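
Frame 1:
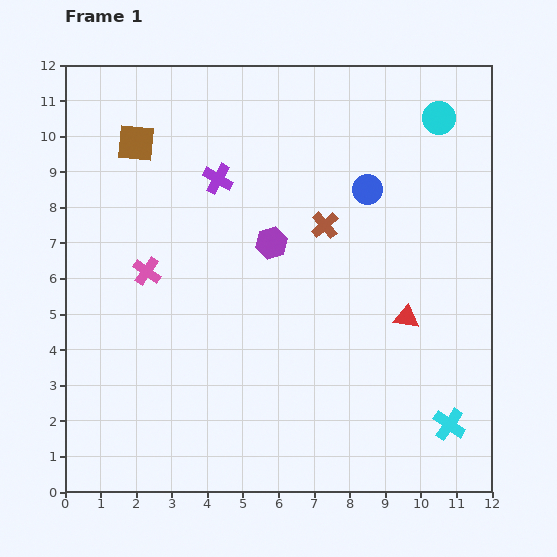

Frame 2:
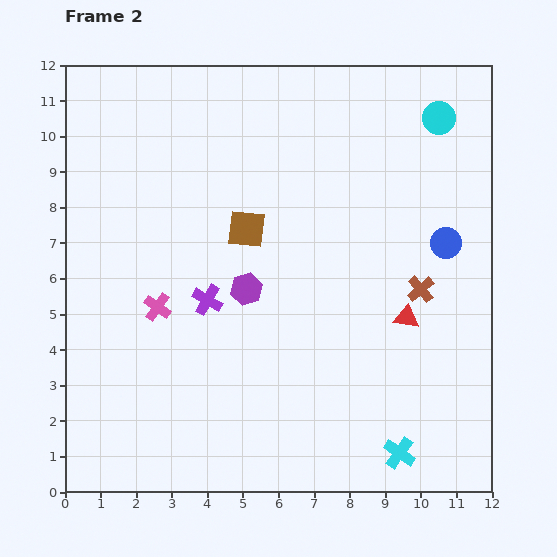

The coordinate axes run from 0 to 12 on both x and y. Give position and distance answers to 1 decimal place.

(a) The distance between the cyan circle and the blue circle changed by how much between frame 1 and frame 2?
+0.7

Distance in frame 1: 2.8. Distance in frame 2: 3.5.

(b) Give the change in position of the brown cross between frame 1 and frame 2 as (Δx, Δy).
(2.7, -1.8)

The brown cross was at (7.3, 7.5) in frame 1 and (10.0, 5.7) in frame 2.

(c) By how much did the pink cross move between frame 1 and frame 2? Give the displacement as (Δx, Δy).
(0.3, -1.0)

The pink cross was at (2.3, 6.2) in frame 1 and (2.6, 5.2) in frame 2.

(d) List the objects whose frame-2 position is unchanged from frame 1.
the red triangle, the cyan circle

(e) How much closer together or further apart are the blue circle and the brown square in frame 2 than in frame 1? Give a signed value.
-1.0

Distance in frame 1: 6.6. Distance in frame 2: 5.6.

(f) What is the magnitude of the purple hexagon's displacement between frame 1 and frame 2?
1.5

The purple hexagon moved from (5.8, 7.0) to (5.1, 5.7), a distance of √(0.7² + 1.3²) ≈ 1.5.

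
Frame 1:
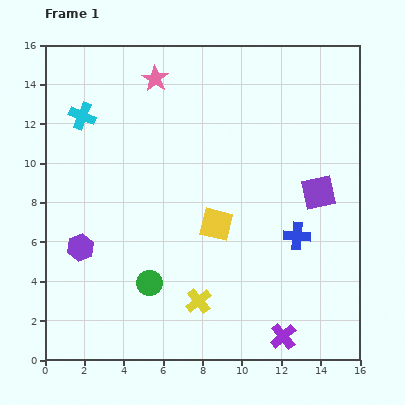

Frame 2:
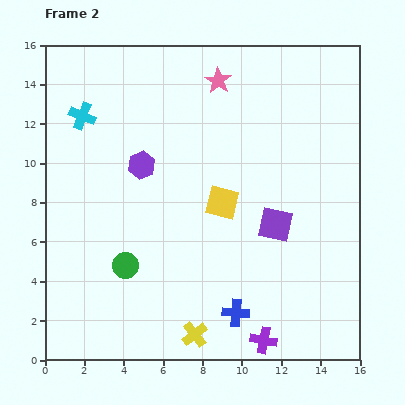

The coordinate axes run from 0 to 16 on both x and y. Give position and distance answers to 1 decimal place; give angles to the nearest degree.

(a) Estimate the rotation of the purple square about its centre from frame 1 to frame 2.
23° clockwise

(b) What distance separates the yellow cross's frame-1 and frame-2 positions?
1.7

The yellow cross moved from (7.8, 3.0) to (7.6, 1.3), a distance of √(0.2² + 1.7²) ≈ 1.7.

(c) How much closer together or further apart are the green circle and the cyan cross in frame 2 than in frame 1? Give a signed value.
-1.3

Distance in frame 1: 9.2. Distance in frame 2: 7.9.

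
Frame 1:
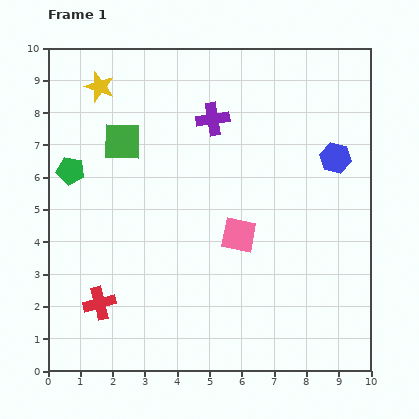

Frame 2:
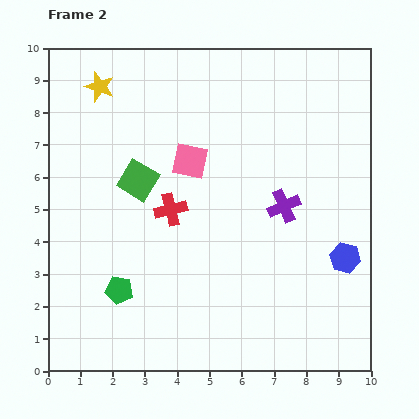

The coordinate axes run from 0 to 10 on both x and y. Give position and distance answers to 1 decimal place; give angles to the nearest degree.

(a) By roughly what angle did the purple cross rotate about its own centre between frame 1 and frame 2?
15° counter-clockwise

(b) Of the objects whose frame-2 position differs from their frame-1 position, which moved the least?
the green square

(moved 1.3)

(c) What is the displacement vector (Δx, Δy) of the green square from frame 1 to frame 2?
(0.5, -1.2)

The green square was at (2.3, 7.1) in frame 1 and (2.8, 5.9) in frame 2.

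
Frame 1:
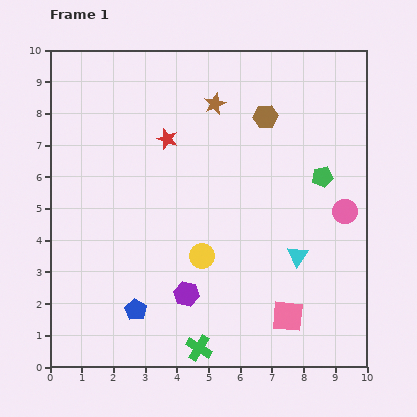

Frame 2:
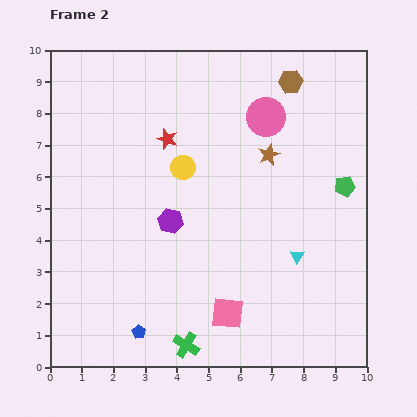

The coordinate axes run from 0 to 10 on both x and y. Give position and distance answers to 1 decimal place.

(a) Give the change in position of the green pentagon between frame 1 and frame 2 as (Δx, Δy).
(0.7, -0.3)

The green pentagon was at (8.6, 6.0) in frame 1 and (9.3, 5.7) in frame 2.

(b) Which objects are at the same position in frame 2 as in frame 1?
the red star, the cyan triangle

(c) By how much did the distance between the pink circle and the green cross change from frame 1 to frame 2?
+1.3

Distance in frame 1: 6.3. Distance in frame 2: 7.6.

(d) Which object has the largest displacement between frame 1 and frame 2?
the pink circle

(moved 3.9; next 2.9)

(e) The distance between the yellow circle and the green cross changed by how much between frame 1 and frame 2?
+2.7

Distance in frame 1: 2.9. Distance in frame 2: 5.6.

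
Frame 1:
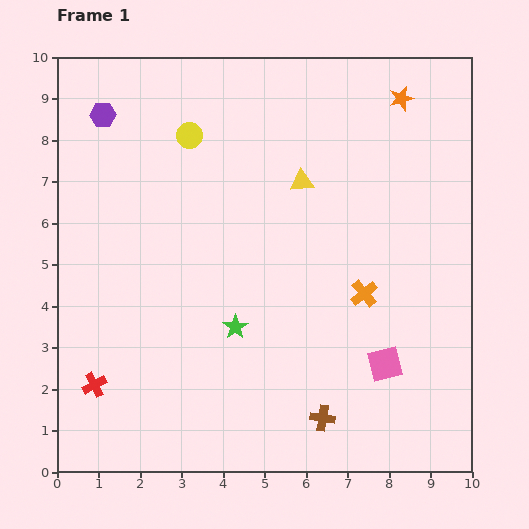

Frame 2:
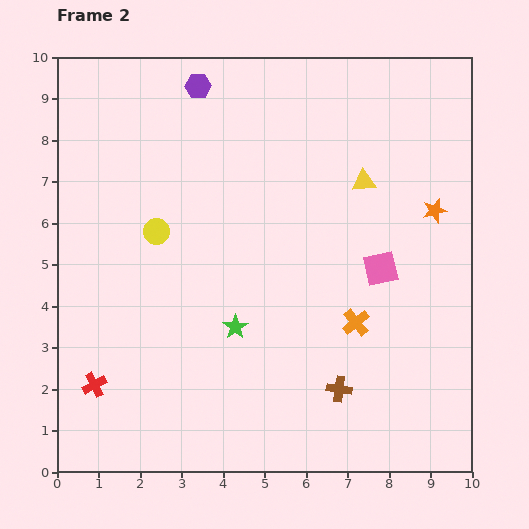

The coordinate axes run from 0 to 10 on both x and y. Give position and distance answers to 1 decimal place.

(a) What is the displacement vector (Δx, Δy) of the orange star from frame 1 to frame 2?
(0.8, -2.7)

The orange star was at (8.3, 9.0) in frame 1 and (9.1, 6.3) in frame 2.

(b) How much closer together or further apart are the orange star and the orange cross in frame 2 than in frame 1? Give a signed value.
-1.5

Distance in frame 1: 4.8. Distance in frame 2: 3.3.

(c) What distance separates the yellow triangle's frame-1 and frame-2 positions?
1.5

The yellow triangle moved from (5.9, 7.0) to (7.4, 7.0), a distance of √(1.5² + 0.0²) ≈ 1.5.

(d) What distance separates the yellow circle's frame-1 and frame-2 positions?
2.4

The yellow circle moved from (3.2, 8.1) to (2.4, 5.8), a distance of √(0.8² + 2.3²) ≈ 2.4.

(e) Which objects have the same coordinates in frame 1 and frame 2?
the green star, the red cross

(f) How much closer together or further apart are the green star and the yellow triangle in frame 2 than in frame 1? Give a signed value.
+0.9

Distance in frame 1: 3.8. Distance in frame 2: 4.7.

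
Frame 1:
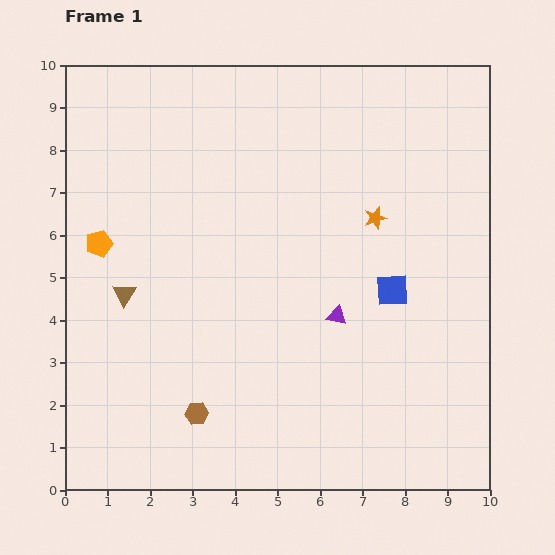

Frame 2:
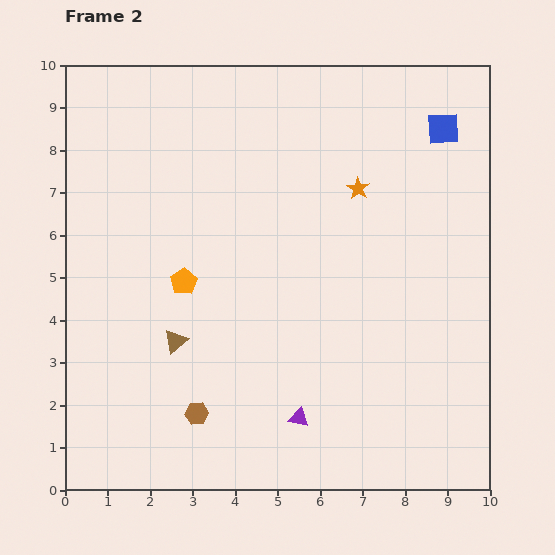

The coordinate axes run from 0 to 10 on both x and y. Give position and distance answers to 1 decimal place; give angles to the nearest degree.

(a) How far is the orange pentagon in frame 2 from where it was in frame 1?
2.2

The orange pentagon moved from (0.8, 5.8) to (2.8, 4.9), a distance of √(2.0² + 0.9²) ≈ 2.2.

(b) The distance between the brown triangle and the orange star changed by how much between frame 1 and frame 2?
-0.6

Distance in frame 1: 6.2. Distance in frame 2: 5.6.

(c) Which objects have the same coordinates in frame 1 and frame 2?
the brown hexagon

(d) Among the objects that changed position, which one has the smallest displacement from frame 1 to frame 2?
the orange star

(moved 0.8)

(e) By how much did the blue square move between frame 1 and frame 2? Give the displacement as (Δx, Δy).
(1.2, 3.8)

The blue square was at (7.7, 4.7) in frame 1 and (8.9, 8.5) in frame 2.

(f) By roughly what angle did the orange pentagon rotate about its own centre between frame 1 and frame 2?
15° counter-clockwise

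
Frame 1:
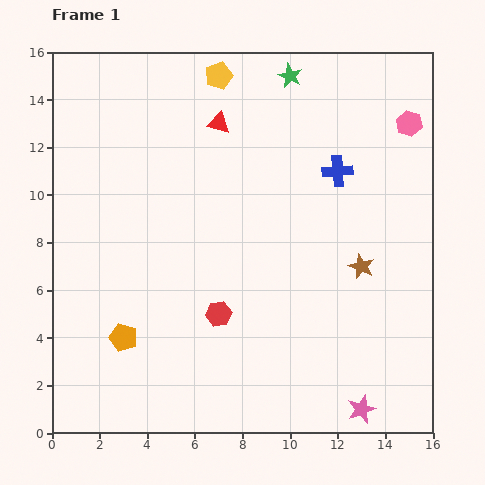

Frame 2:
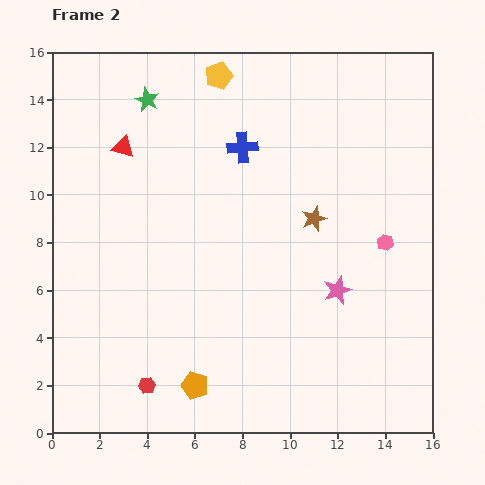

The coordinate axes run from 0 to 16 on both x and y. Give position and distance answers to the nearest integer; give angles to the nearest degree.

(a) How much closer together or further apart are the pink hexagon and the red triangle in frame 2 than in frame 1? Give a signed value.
+4

Distance in frame 1: 8. Distance in frame 2: 12.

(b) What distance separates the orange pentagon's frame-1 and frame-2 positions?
4

The orange pentagon moved from (3, 4) to (6, 2), a distance of √(3² + 2²) ≈ 4.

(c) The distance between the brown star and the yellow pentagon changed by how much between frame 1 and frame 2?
-3

Distance in frame 1: 10. Distance in frame 2: 7.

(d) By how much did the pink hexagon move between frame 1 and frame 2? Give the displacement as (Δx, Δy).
(-1, -5)

The pink hexagon was at (15, 13) in frame 1 and (14, 8) in frame 2.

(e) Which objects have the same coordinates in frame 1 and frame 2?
the yellow pentagon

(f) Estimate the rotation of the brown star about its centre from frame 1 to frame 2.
29° clockwise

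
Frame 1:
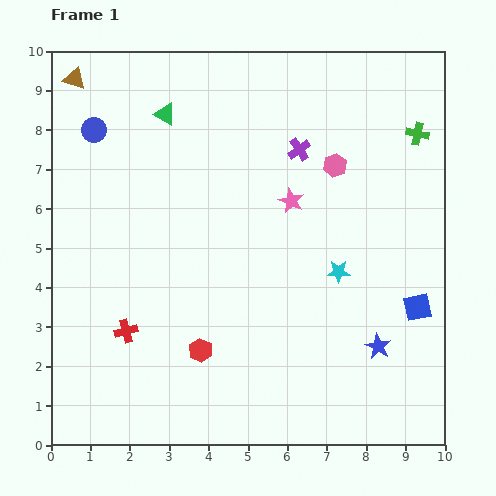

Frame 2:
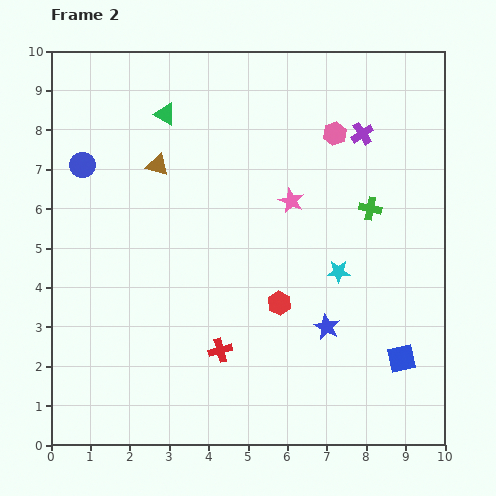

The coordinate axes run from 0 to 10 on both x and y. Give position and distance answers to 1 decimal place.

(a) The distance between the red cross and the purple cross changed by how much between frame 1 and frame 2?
+0.2

Distance in frame 1: 6.4. Distance in frame 2: 6.6.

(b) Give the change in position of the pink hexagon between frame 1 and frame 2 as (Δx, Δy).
(0.0, 0.8)

The pink hexagon was at (7.2, 7.1) in frame 1 and (7.2, 7.9) in frame 2.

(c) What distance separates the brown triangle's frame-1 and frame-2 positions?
3.0

The brown triangle moved from (0.6, 9.3) to (2.7, 7.1), a distance of √(2.1² + 2.2²) ≈ 3.0.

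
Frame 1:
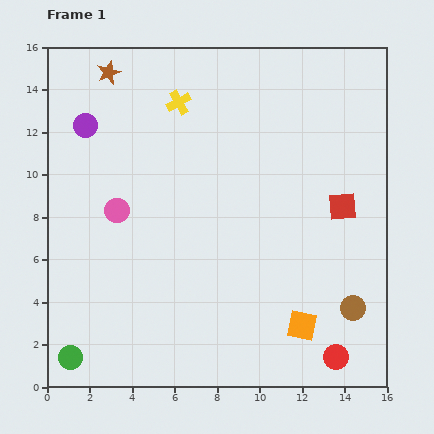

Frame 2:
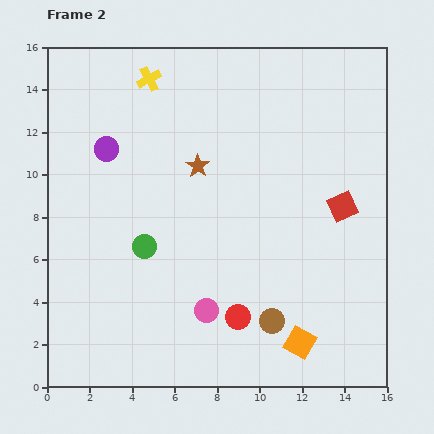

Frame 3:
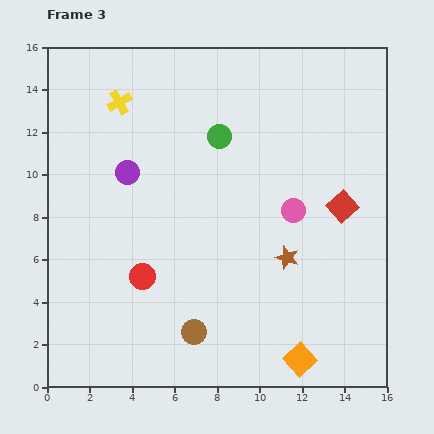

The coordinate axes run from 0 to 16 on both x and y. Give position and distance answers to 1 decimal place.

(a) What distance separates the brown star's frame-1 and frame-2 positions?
6.1

The brown star moved from (2.9, 14.8) to (7.1, 10.4), a distance of √(4.2² + 4.4²) ≈ 6.1.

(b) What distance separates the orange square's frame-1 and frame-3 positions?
1.6

The orange square moved from (12.0, 2.9) to (11.9, 1.3), a distance of √(0.1² + 1.6²) ≈ 1.6.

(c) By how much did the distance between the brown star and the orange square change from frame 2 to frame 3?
-4.8

Distance in frame 2: 9.6. Distance in frame 3: 4.8.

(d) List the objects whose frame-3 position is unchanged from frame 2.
the red square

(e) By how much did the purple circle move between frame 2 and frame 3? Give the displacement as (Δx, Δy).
(1.0, -1.1)

The purple circle was at (2.8, 11.2) in frame 2 and (3.8, 10.1) in frame 3.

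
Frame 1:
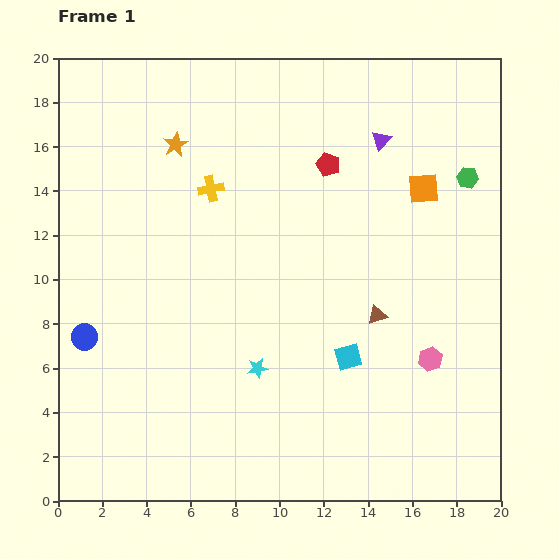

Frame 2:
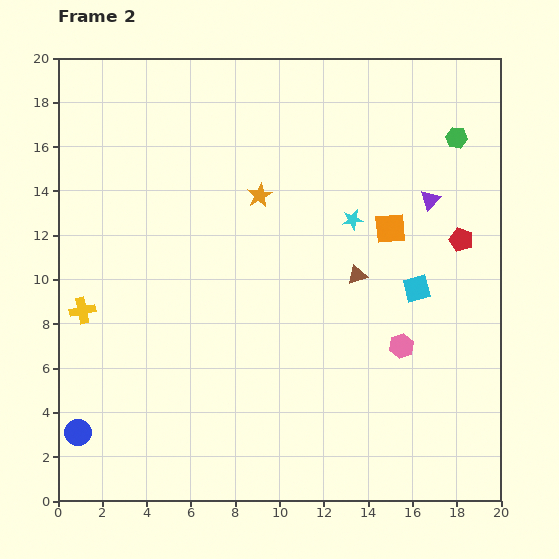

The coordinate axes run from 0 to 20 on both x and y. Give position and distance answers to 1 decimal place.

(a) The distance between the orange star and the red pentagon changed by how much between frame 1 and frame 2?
+2.3

Distance in frame 1: 7.0. Distance in frame 2: 9.3.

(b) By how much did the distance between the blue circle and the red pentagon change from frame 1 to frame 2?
+5.9

Distance in frame 1: 13.5. Distance in frame 2: 19.4.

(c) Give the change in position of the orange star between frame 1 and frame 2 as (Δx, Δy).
(3.8, -2.3)

The orange star was at (5.3, 16.1) in frame 1 and (9.1, 13.8) in frame 2.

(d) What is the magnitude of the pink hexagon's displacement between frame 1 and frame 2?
1.4

The pink hexagon moved from (16.8, 6.4) to (15.5, 7.0), a distance of √(1.3² + 0.6²) ≈ 1.4.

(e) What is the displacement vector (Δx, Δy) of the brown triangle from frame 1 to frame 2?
(-0.9, 1.8)

The brown triangle was at (14.4, 8.4) in frame 1 and (13.5, 10.2) in frame 2.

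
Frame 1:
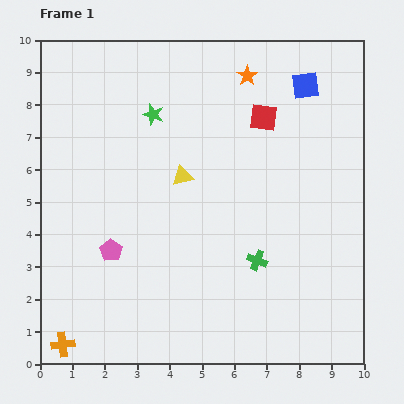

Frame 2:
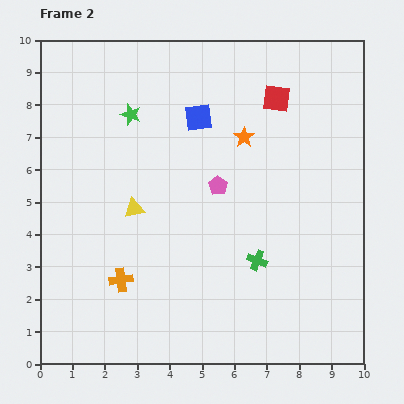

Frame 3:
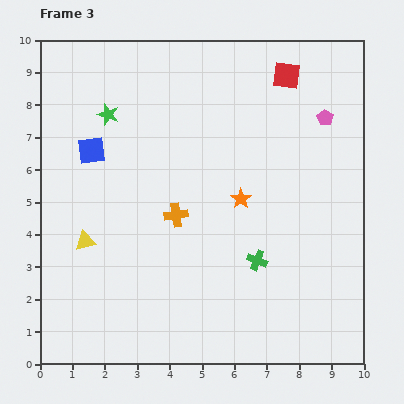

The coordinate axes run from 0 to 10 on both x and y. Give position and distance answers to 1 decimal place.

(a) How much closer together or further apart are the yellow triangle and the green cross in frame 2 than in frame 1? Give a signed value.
+0.6

Distance in frame 1: 3.5. Distance in frame 2: 4.1.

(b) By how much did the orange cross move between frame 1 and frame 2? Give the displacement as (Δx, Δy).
(1.8, 2.0)

The orange cross was at (0.7, 0.6) in frame 1 and (2.5, 2.6) in frame 2.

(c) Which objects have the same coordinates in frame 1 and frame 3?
the green cross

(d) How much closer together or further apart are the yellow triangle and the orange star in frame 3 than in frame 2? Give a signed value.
+1.0

Distance in frame 2: 4.0. Distance in frame 3: 5.0.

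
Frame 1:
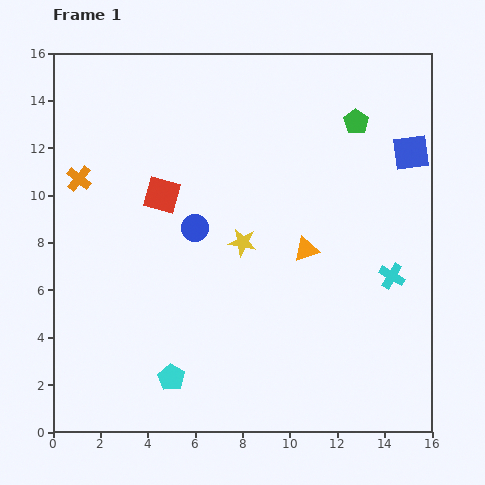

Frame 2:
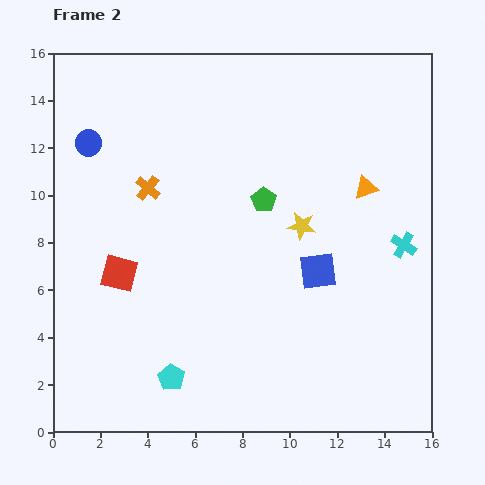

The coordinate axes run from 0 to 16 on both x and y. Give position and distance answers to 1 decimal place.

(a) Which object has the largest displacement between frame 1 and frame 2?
the blue square

(moved 6.3; next 5.8)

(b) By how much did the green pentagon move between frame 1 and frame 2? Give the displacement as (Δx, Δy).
(-3.9, -3.3)

The green pentagon was at (12.8, 13.1) in frame 1 and (8.9, 9.8) in frame 2.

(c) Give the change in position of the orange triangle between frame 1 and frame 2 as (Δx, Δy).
(2.5, 2.6)

The orange triangle was at (10.7, 7.7) in frame 1 and (13.2, 10.3) in frame 2.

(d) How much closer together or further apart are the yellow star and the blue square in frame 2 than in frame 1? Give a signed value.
-6.1

Distance in frame 1: 8.1. Distance in frame 2: 2.0.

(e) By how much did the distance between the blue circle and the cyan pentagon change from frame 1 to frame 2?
+4.1

Distance in frame 1: 6.4. Distance in frame 2: 10.5.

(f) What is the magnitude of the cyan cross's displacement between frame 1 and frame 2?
1.4

The cyan cross moved from (14.3, 6.6) to (14.8, 7.9), a distance of √(0.5² + 1.3²) ≈ 1.4.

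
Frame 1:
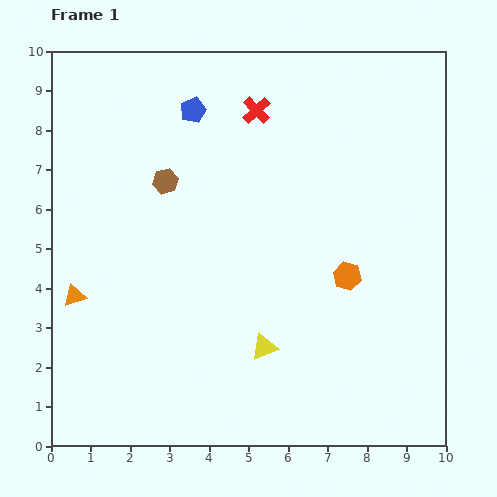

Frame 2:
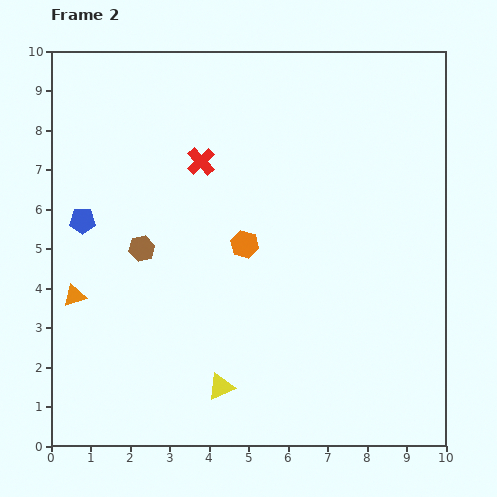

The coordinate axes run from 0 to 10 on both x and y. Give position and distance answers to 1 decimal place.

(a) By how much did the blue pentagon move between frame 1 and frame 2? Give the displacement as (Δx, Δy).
(-2.8, -2.8)

The blue pentagon was at (3.6, 8.5) in frame 1 and (0.8, 5.7) in frame 2.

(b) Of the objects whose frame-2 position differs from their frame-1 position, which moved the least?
the yellow triangle

(moved 1.5)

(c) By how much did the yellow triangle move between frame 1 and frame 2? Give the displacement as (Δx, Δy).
(-1.1, -1.0)

The yellow triangle was at (5.4, 2.5) in frame 1 and (4.3, 1.5) in frame 2.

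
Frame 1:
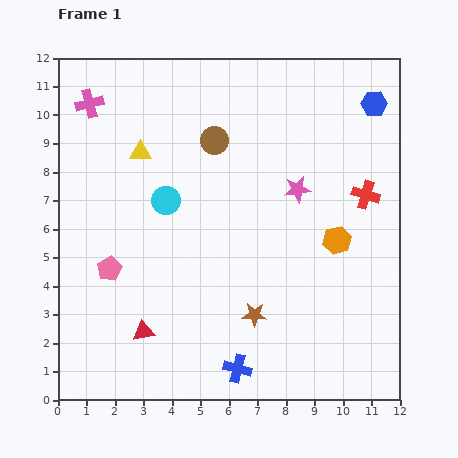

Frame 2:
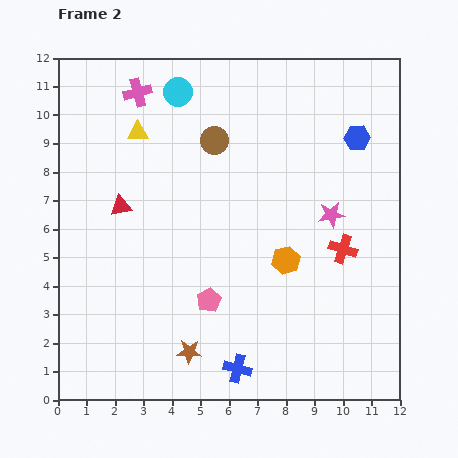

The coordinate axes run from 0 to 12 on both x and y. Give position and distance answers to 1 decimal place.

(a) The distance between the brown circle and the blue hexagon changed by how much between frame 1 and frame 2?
-0.7

Distance in frame 1: 5.7. Distance in frame 2: 5.0.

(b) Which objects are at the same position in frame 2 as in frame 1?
the blue cross, the brown circle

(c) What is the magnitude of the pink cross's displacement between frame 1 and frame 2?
1.7

The pink cross moved from (1.1, 10.4) to (2.8, 10.8), a distance of √(1.7² + 0.4²) ≈ 1.7.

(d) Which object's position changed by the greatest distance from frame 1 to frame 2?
the red triangle

(moved 4.5; next 3.8)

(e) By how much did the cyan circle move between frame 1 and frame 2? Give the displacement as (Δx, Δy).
(0.4, 3.8)

The cyan circle was at (3.8, 7.0) in frame 1 and (4.2, 10.8) in frame 2.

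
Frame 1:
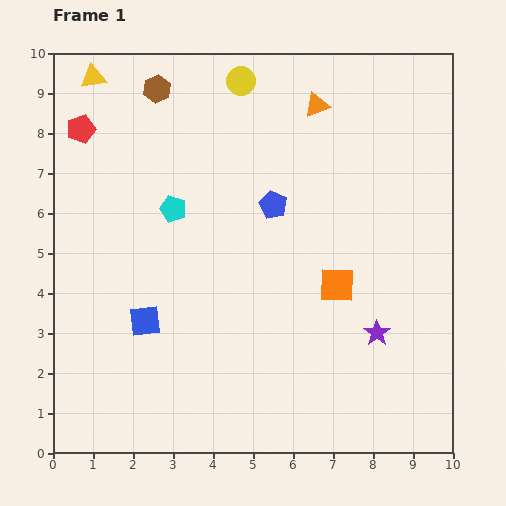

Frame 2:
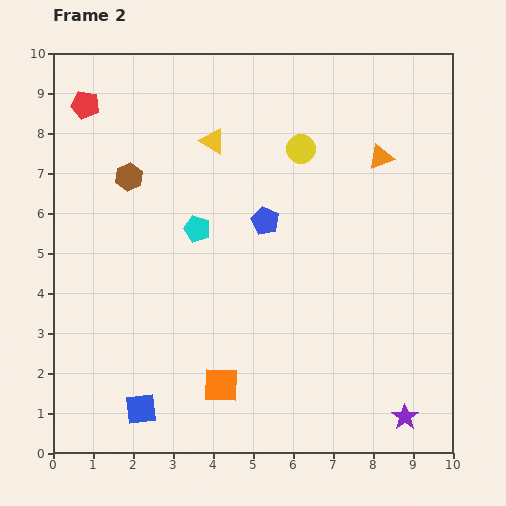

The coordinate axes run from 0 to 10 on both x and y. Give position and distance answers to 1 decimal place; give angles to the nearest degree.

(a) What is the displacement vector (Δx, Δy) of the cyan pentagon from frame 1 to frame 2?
(0.6, -0.5)

The cyan pentagon was at (3.0, 6.1) in frame 1 and (3.6, 5.6) in frame 2.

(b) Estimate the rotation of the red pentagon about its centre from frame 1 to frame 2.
29° clockwise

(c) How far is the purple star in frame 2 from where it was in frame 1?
2.2

The purple star moved from (8.1, 3.0) to (8.8, 0.9), a distance of √(0.7² + 2.1²) ≈ 2.2.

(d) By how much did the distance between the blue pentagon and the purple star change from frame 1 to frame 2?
+1.9

Distance in frame 1: 4.1. Distance in frame 2: 6.0.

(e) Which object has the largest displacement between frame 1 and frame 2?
the orange square

(moved 3.8; next 3.4)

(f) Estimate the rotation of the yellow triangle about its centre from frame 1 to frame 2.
41° clockwise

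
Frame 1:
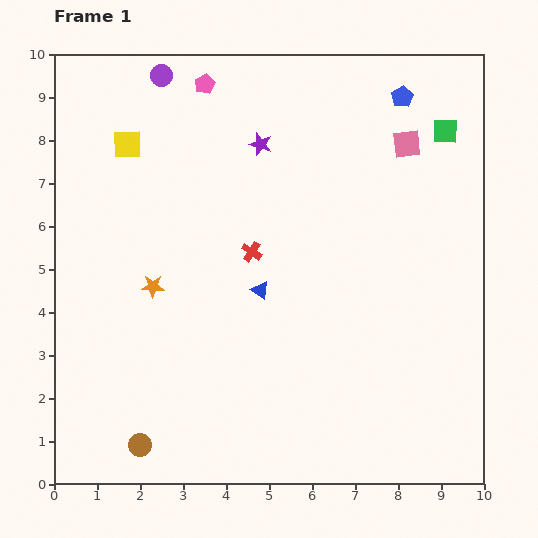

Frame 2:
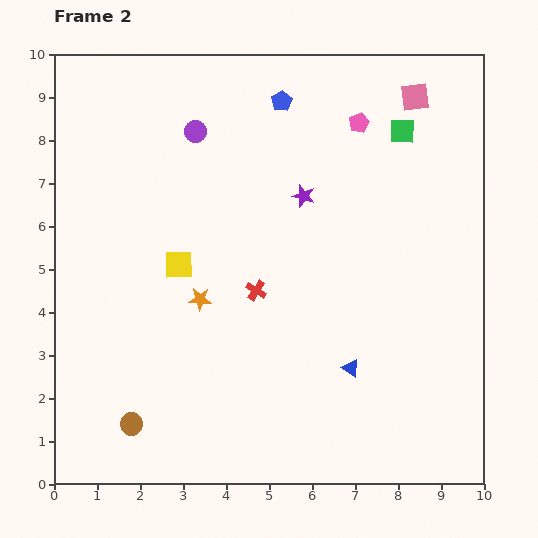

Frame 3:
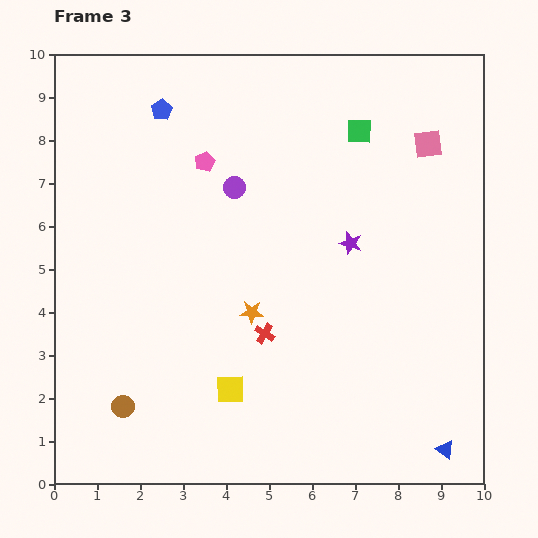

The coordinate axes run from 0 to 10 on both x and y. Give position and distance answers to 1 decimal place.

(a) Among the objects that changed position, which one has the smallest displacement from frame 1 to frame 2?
the brown circle

(moved 0.5)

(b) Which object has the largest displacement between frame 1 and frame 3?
the yellow square

(moved 6.2; next 5.7)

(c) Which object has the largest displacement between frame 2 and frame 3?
the pink pentagon

(moved 3.7; next 3.1)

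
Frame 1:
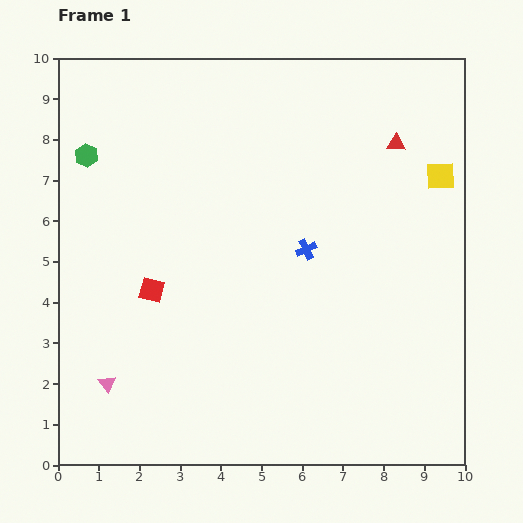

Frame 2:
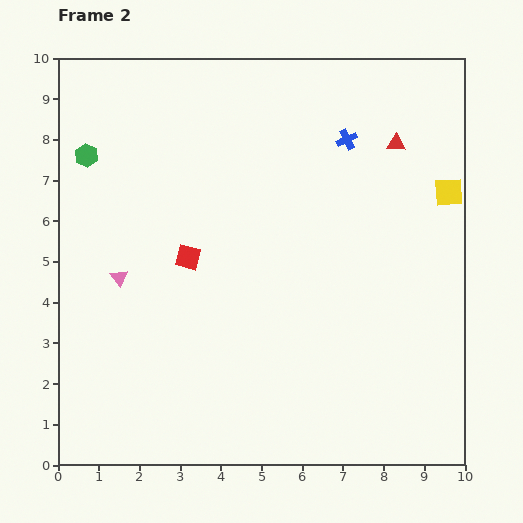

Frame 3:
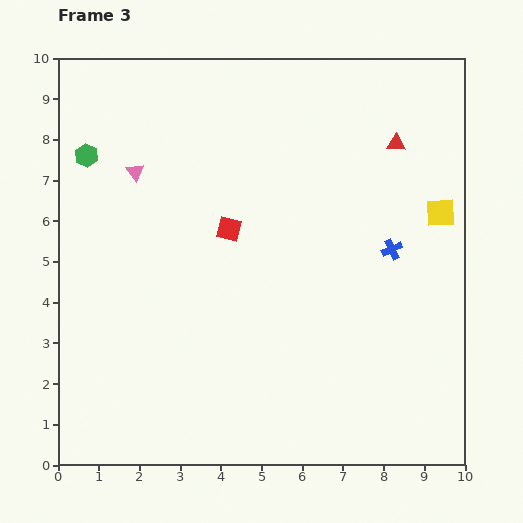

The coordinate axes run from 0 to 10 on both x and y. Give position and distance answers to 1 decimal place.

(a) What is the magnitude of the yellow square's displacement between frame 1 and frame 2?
0.4

The yellow square moved from (9.4, 7.1) to (9.6, 6.7), a distance of √(0.2² + 0.4²) ≈ 0.4.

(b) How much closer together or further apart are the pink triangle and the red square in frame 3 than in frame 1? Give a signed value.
+0.2

Distance in frame 1: 2.5. Distance in frame 3: 2.7.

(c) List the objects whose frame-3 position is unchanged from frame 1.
the red triangle, the green hexagon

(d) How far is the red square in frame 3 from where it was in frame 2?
1.2

The red square moved from (3.2, 5.1) to (4.2, 5.8), a distance of √(1.0² + 0.7²) ≈ 1.2.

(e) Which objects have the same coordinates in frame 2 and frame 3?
the red triangle, the green hexagon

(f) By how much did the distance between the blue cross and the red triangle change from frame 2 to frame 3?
+1.4

Distance in frame 2: 1.2. Distance in frame 3: 2.6.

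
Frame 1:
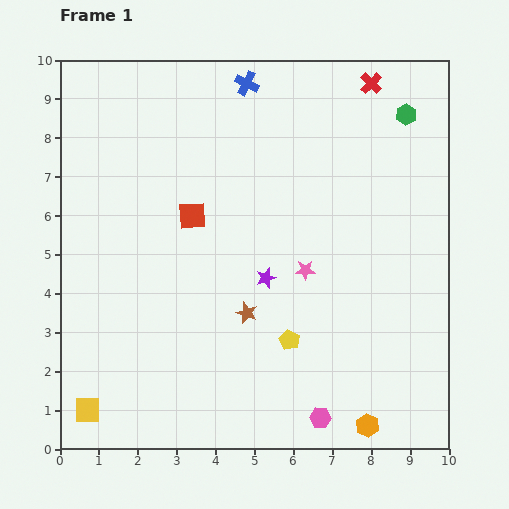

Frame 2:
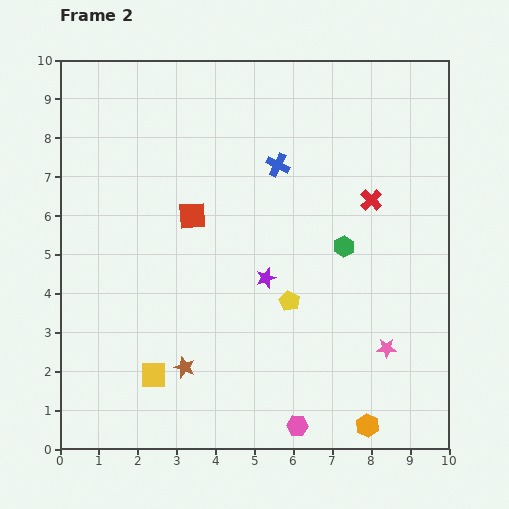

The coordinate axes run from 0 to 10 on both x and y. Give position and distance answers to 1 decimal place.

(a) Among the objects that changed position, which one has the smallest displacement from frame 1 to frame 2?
the pink hexagon

(moved 0.6)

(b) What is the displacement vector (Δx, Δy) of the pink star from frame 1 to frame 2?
(2.1, -2.0)

The pink star was at (6.3, 4.6) in frame 1 and (8.4, 2.6) in frame 2.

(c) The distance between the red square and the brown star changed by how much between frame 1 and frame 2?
+1.0

Distance in frame 1: 2.9. Distance in frame 2: 3.9.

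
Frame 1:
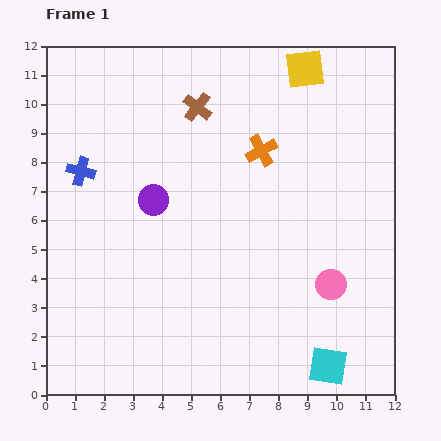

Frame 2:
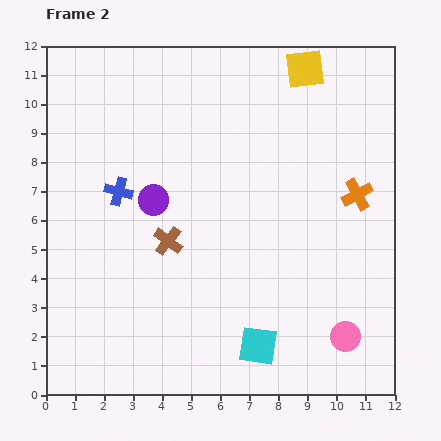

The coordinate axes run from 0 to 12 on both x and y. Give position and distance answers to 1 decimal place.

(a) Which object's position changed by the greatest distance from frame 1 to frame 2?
the brown cross

(moved 4.7; next 3.6)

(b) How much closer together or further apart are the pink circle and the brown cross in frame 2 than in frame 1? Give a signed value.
-0.7

Distance in frame 1: 7.6. Distance in frame 2: 6.9.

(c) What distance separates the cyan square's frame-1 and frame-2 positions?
2.5

The cyan square moved from (9.7, 1.0) to (7.3, 1.7), a distance of √(2.4² + 0.7²) ≈ 2.5.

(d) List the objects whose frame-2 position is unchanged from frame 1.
the purple circle, the yellow square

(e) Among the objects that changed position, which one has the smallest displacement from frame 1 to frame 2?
the blue cross

(moved 1.5)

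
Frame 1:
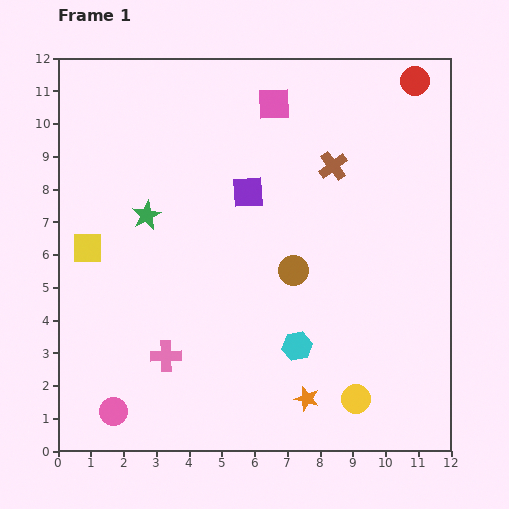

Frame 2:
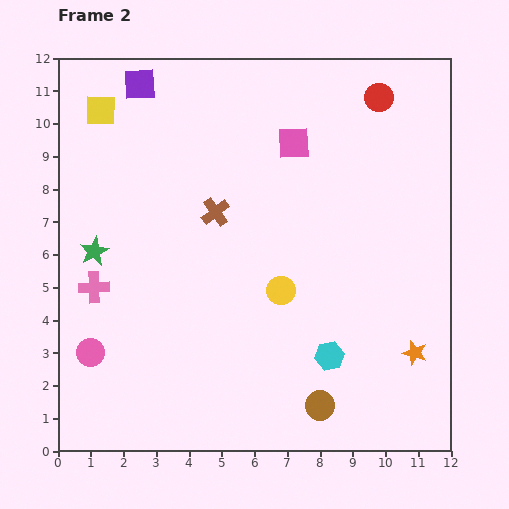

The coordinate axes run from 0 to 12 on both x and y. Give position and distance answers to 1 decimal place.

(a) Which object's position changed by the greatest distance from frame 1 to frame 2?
the purple square

(moved 4.7; next 4.2)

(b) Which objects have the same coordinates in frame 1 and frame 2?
none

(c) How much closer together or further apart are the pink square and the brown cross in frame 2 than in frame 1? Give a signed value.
+0.6

Distance in frame 1: 2.6. Distance in frame 2: 3.2.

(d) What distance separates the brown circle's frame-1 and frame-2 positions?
4.2

The brown circle moved from (7.2, 5.5) to (8.0, 1.4), a distance of √(0.8² + 4.1²) ≈ 4.2.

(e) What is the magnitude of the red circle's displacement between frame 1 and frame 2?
1.2

The red circle moved from (10.9, 11.3) to (9.8, 10.8), a distance of √(1.1² + 0.5²) ≈ 1.2.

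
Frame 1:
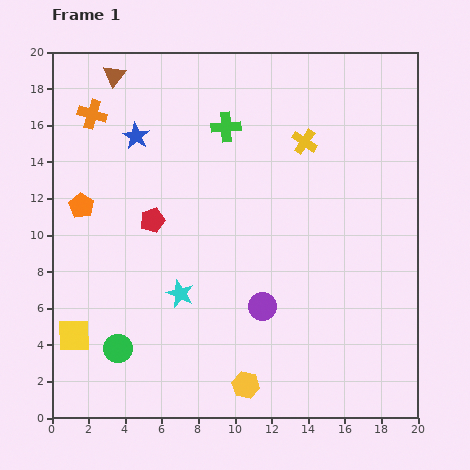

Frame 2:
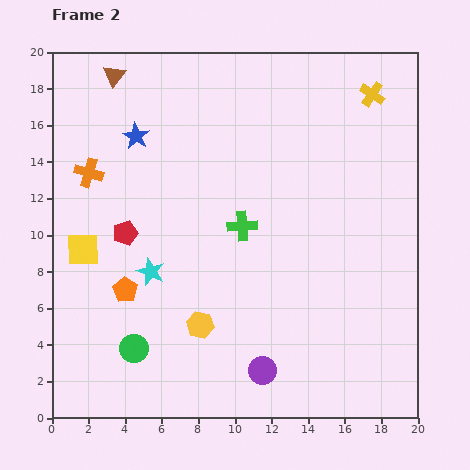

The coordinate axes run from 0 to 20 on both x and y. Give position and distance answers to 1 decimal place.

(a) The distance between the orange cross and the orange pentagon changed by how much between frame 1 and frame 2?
+1.7

Distance in frame 1: 5.0. Distance in frame 2: 6.7.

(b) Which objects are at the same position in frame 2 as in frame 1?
the blue star, the brown triangle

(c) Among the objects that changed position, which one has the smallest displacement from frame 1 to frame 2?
the green circle

(moved 0.9)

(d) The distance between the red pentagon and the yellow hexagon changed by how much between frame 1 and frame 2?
-3.8

Distance in frame 1: 10.3. Distance in frame 2: 6.5.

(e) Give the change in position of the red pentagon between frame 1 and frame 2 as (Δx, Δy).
(-1.5, -0.7)

The red pentagon was at (5.5, 10.8) in frame 1 and (4.0, 10.1) in frame 2.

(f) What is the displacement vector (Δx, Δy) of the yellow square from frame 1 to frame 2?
(0.5, 4.7)

The yellow square was at (1.2, 4.5) in frame 1 and (1.7, 9.2) in frame 2.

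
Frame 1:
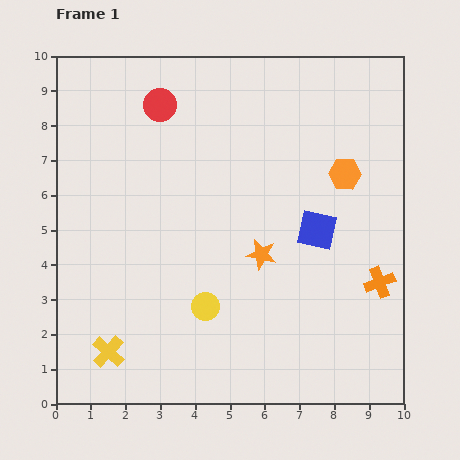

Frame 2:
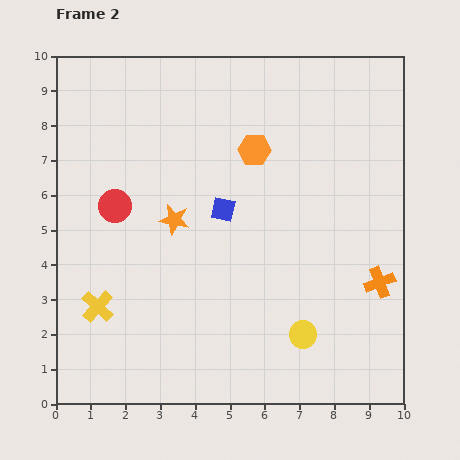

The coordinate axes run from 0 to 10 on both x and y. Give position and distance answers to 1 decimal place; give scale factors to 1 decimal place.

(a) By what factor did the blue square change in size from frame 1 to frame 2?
0.6×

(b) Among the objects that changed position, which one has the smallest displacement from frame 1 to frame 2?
the yellow cross

(moved 1.3)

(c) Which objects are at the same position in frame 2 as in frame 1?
the orange cross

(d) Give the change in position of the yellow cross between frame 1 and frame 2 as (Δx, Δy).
(-0.3, 1.3)

The yellow cross was at (1.5, 1.5) in frame 1 and (1.2, 2.8) in frame 2.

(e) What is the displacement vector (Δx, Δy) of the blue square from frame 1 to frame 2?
(-2.7, 0.6)

The blue square was at (7.5, 5.0) in frame 1 and (4.8, 5.6) in frame 2.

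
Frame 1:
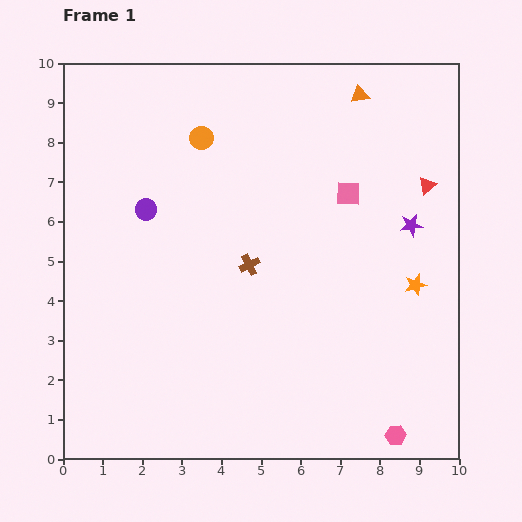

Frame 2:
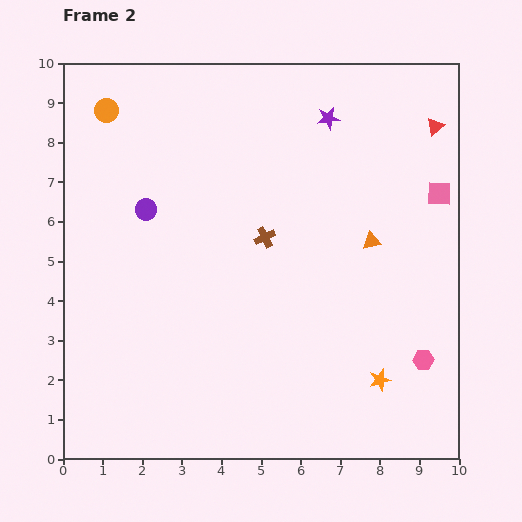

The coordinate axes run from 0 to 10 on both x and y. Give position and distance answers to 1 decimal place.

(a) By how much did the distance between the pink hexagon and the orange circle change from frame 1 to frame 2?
+1.2

Distance in frame 1: 9.0. Distance in frame 2: 10.2.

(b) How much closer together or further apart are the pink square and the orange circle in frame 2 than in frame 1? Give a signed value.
+4.7

Distance in frame 1: 4.0. Distance in frame 2: 8.7.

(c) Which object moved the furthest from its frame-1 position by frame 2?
the orange triangle

(moved 3.7; next 3.4)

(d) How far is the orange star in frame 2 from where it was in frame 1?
2.6

The orange star moved from (8.9, 4.4) to (8.0, 2.0), a distance of √(0.9² + 2.4²) ≈ 2.6.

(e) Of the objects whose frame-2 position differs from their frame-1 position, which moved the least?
the brown cross

(moved 0.8)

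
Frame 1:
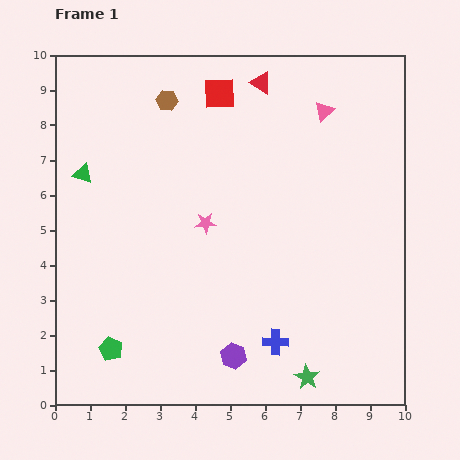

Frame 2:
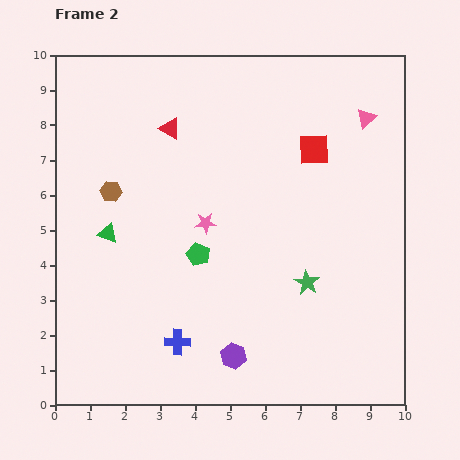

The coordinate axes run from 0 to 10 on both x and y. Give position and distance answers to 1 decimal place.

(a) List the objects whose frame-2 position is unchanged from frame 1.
the purple hexagon, the pink star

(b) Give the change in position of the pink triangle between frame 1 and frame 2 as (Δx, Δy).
(1.2, -0.2)

The pink triangle was at (7.7, 8.4) in frame 1 and (8.9, 8.2) in frame 2.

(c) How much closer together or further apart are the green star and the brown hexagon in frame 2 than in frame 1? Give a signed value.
-2.7

Distance in frame 1: 8.9. Distance in frame 2: 6.2.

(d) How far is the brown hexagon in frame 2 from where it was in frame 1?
3.1

The brown hexagon moved from (3.2, 8.7) to (1.6, 6.1), a distance of √(1.6² + 2.6²) ≈ 3.1.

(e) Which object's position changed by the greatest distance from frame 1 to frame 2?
the green pentagon

(moved 3.7; next 3.1)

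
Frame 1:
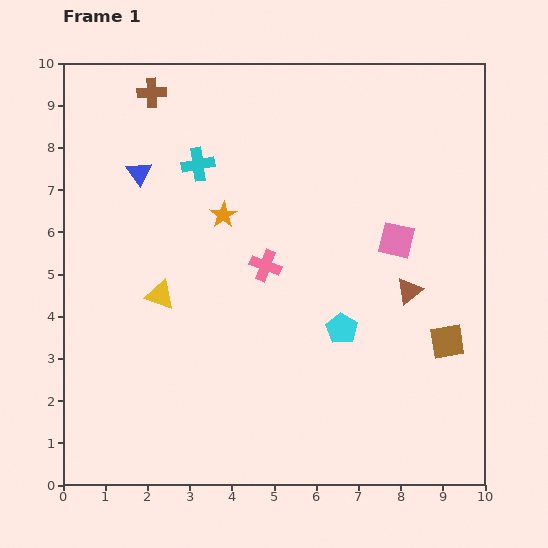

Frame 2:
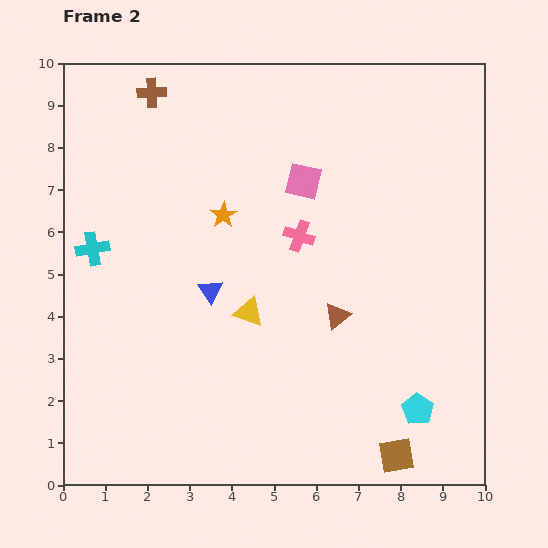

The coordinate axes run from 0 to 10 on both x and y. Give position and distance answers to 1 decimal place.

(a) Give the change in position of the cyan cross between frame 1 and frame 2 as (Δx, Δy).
(-2.5, -2.0)

The cyan cross was at (3.2, 7.6) in frame 1 and (0.7, 5.6) in frame 2.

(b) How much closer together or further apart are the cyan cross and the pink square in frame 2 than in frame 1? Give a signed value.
+0.2

Distance in frame 1: 5.0. Distance in frame 2: 5.2.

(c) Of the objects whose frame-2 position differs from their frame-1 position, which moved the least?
the pink cross

(moved 1.1)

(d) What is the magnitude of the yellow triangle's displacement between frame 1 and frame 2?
2.1

The yellow triangle moved from (2.3, 4.5) to (4.4, 4.1), a distance of √(2.1² + 0.4²) ≈ 2.1.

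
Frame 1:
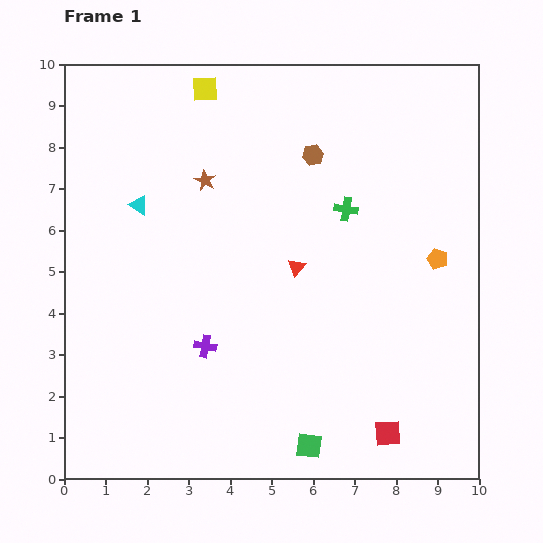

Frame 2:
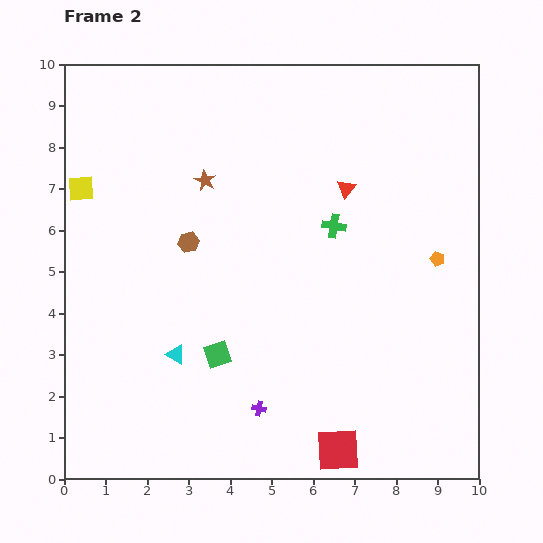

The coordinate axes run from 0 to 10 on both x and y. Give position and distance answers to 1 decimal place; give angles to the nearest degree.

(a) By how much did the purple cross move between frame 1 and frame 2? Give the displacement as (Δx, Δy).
(1.3, -1.5)

The purple cross was at (3.4, 3.2) in frame 1 and (4.7, 1.7) in frame 2.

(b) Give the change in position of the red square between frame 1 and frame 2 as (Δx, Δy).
(-1.2, -0.4)

The red square was at (7.8, 1.1) in frame 1 and (6.6, 0.7) in frame 2.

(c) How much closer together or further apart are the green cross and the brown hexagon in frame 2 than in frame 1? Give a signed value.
+2.0

Distance in frame 1: 1.5. Distance in frame 2: 3.5.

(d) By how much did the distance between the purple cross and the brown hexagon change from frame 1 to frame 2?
-1.0

Distance in frame 1: 5.3. Distance in frame 2: 4.3.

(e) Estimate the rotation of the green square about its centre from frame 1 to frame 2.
26° counter-clockwise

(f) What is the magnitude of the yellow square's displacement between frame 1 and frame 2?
3.8

The yellow square moved from (3.4, 9.4) to (0.4, 7.0), a distance of √(3.0² + 2.4²) ≈ 3.8.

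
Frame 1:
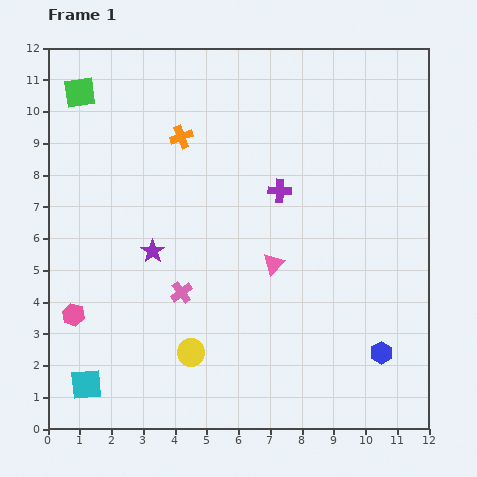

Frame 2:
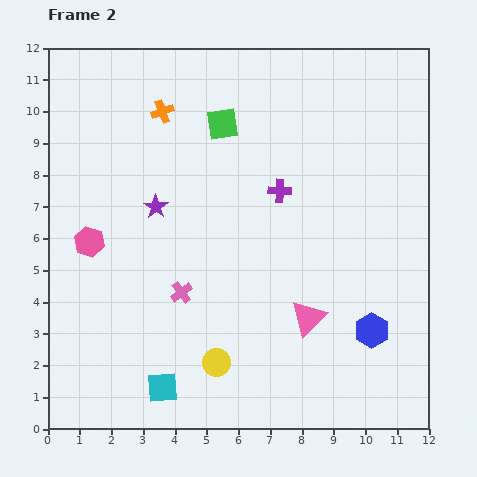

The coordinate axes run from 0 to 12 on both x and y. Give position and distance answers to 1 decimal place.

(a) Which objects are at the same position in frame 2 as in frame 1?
the purple cross, the pink cross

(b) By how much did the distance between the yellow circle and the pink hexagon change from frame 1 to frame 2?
+1.6

Distance in frame 1: 3.9. Distance in frame 2: 5.5.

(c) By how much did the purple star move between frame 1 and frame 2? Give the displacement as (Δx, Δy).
(0.1, 1.4)

The purple star was at (3.3, 5.6) in frame 1 and (3.4, 7.0) in frame 2.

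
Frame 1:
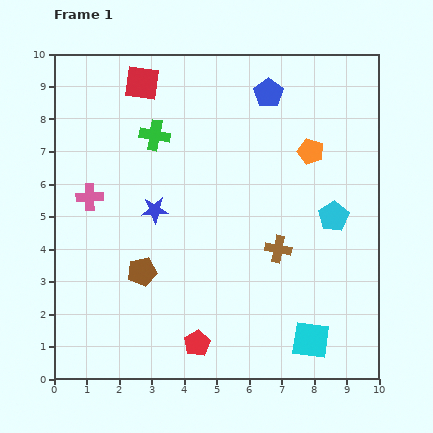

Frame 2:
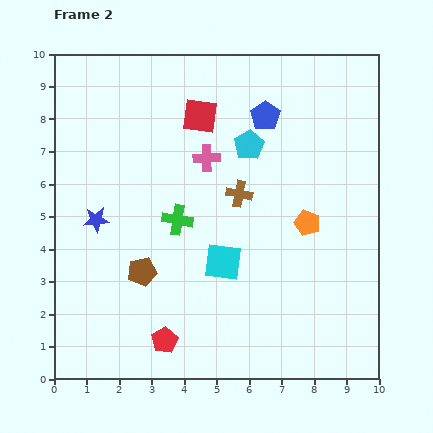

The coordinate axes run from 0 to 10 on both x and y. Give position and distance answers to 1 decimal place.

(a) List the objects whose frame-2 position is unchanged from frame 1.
the brown pentagon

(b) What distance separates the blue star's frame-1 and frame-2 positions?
1.8

The blue star moved from (3.1, 5.2) to (1.3, 4.9), a distance of √(1.8² + 0.3²) ≈ 1.8.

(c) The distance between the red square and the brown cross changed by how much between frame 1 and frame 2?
-3.9

Distance in frame 1: 6.6. Distance in frame 2: 2.7.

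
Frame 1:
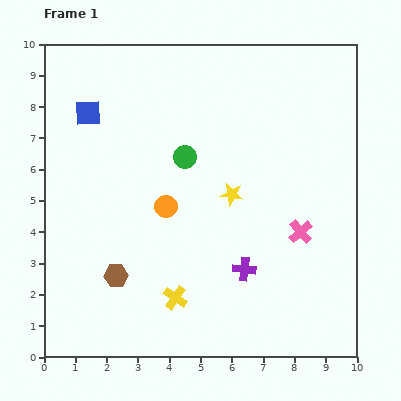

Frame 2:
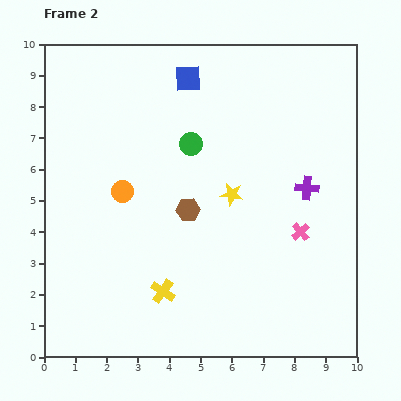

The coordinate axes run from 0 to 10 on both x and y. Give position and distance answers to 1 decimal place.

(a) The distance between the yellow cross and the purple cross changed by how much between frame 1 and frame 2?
+3.3

Distance in frame 1: 2.4. Distance in frame 2: 5.7.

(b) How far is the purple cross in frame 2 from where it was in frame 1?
3.3

The purple cross moved from (6.4, 2.8) to (8.4, 5.4), a distance of √(2.0² + 2.6²) ≈ 3.3.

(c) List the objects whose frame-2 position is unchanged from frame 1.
the pink cross, the yellow star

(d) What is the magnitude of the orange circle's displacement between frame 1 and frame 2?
1.5

The orange circle moved from (3.9, 4.8) to (2.5, 5.3), a distance of √(1.4² + 0.5²) ≈ 1.5.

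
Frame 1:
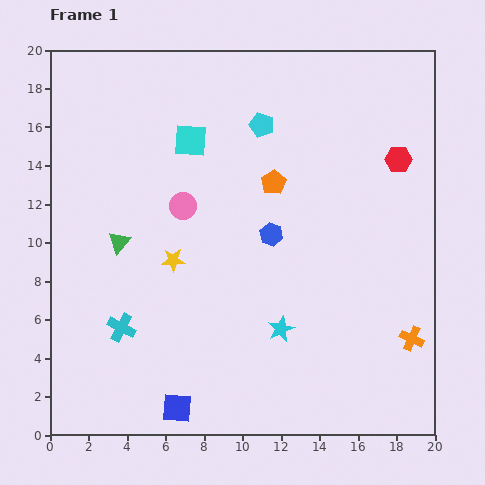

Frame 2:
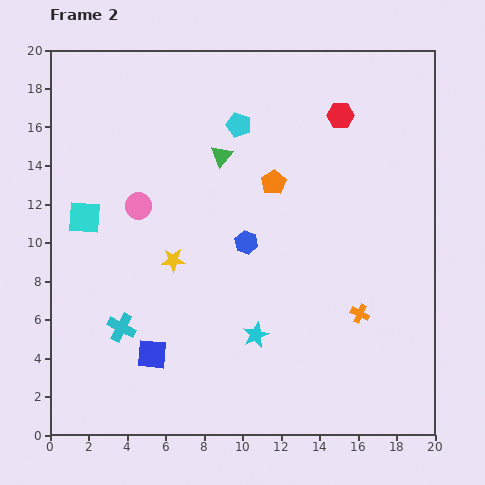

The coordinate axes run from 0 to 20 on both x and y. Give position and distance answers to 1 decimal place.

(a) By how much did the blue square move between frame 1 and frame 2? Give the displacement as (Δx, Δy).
(-1.3, 2.8)

The blue square was at (6.6, 1.4) in frame 1 and (5.3, 4.2) in frame 2.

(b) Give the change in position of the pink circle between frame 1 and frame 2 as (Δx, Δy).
(-2.3, 0.0)

The pink circle was at (6.9, 11.9) in frame 1 and (4.6, 11.9) in frame 2.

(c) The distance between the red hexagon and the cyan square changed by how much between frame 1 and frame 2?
+3.5

Distance in frame 1: 10.8. Distance in frame 2: 14.3.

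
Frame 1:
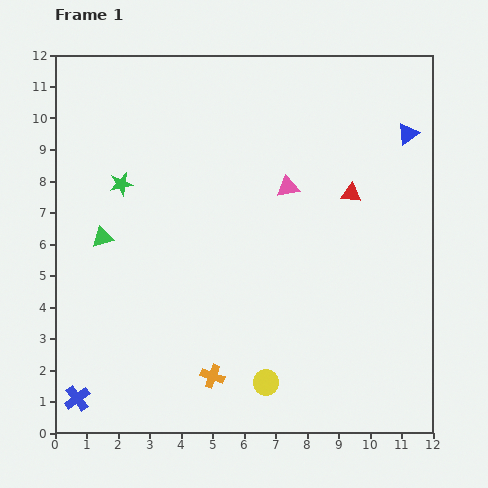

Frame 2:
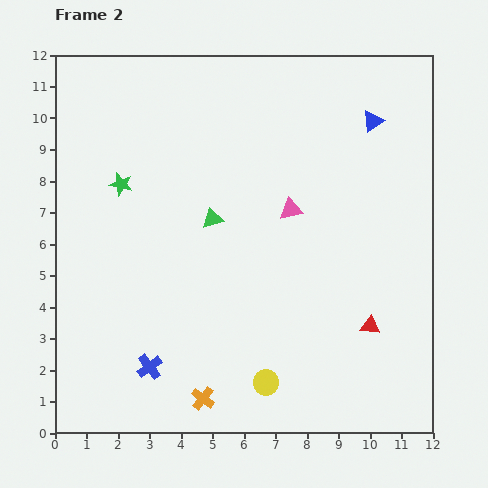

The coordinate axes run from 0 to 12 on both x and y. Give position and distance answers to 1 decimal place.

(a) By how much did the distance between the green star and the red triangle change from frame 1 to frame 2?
+1.8

Distance in frame 1: 7.3. Distance in frame 2: 9.1.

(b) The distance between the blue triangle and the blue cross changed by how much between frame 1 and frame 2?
-2.9

Distance in frame 1: 13.4. Distance in frame 2: 10.5.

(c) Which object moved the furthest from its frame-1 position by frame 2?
the red triangle

(moved 4.2; next 3.6)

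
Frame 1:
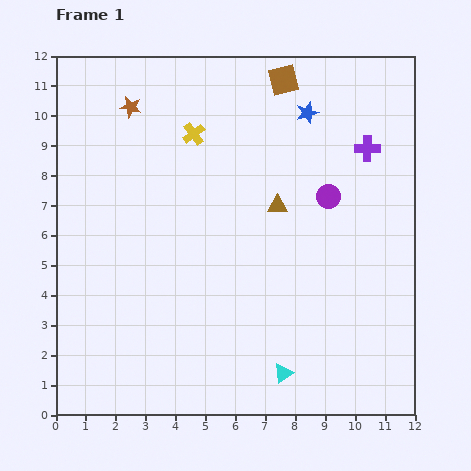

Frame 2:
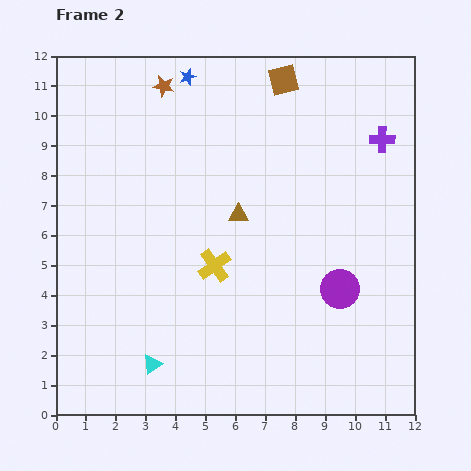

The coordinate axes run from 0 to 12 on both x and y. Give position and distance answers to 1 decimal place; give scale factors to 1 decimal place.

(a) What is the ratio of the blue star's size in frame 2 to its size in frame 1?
0.7×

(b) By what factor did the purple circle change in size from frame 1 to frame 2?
1.6×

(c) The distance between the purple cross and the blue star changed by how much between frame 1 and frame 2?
+4.5

Distance in frame 1: 2.3. Distance in frame 2: 6.8.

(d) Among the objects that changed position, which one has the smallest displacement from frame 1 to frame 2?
the purple cross

(moved 0.6)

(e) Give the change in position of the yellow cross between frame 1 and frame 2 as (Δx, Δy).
(0.7, -4.4)

The yellow cross was at (4.6, 9.4) in frame 1 and (5.3, 5.0) in frame 2.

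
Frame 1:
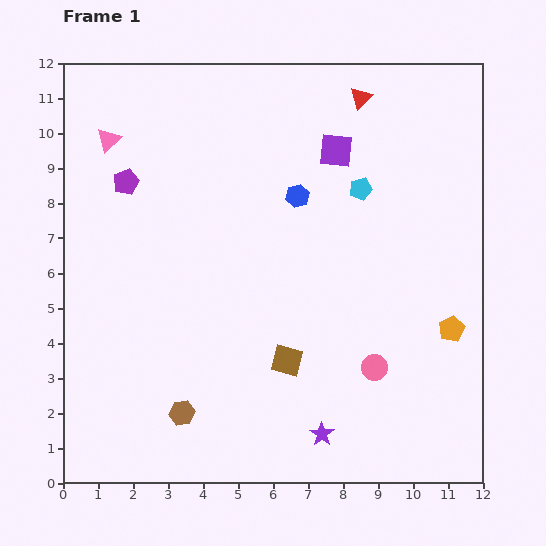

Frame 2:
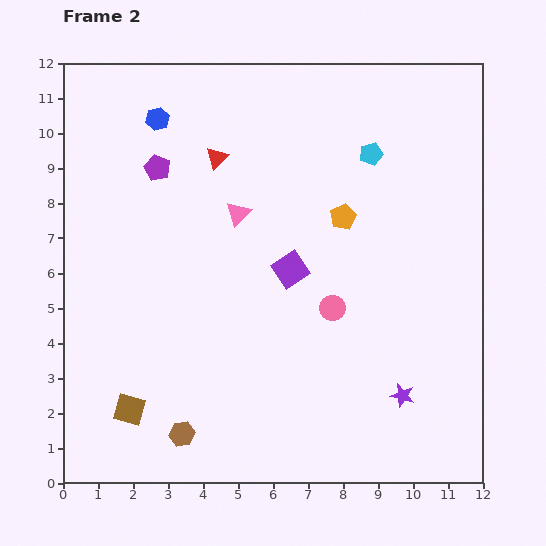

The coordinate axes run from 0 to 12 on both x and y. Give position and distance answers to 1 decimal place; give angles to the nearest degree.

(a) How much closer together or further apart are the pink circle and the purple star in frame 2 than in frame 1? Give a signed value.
+0.8

Distance in frame 1: 2.4. Distance in frame 2: 3.2.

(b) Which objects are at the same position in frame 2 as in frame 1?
none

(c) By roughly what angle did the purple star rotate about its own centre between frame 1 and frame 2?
20° counter-clockwise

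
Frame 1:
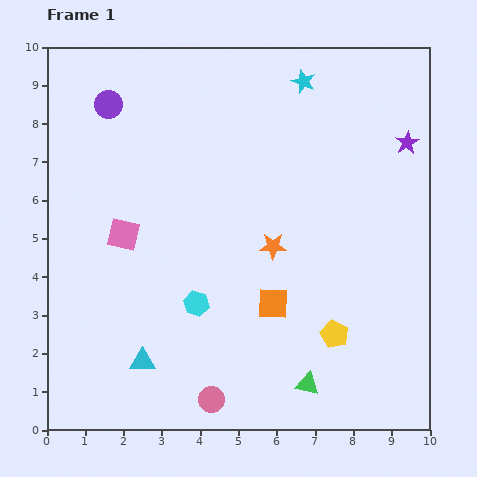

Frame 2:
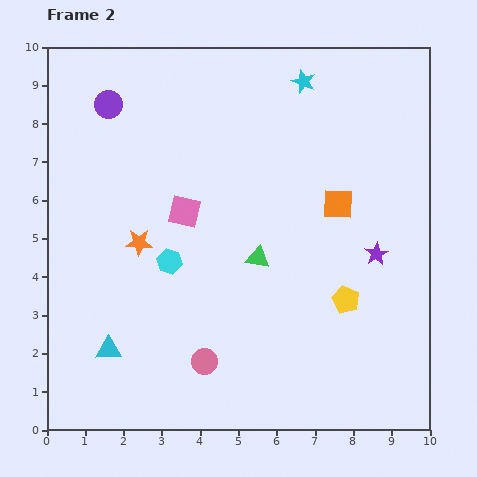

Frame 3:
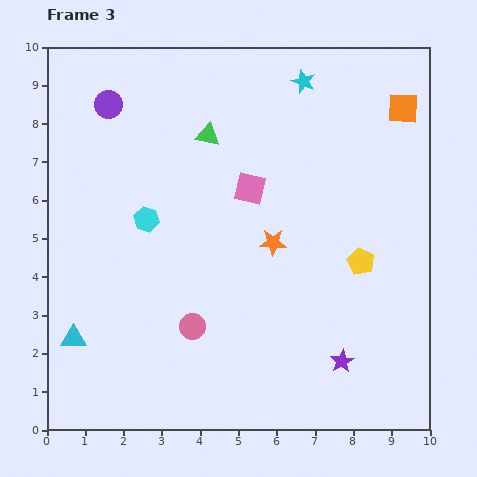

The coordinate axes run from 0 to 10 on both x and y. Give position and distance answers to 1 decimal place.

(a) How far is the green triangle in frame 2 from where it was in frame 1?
3.5

The green triangle moved from (6.8, 1.2) to (5.5, 4.5), a distance of √(1.3² + 3.3²) ≈ 3.5.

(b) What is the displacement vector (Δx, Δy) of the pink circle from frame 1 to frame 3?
(-0.5, 1.9)

The pink circle was at (4.3, 0.8) in frame 1 and (3.8, 2.7) in frame 3.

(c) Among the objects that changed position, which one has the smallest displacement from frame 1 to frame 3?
the orange star

(moved 0.1)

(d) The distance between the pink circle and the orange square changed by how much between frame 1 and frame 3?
+4.9

Distance in frame 1: 3.0. Distance in frame 3: 7.9.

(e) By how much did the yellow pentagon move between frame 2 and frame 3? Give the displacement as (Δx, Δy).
(0.4, 1.0)

The yellow pentagon was at (7.8, 3.4) in frame 2 and (8.2, 4.4) in frame 3.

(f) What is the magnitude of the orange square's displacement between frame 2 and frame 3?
3.0

The orange square moved from (7.6, 5.9) to (9.3, 8.4), a distance of √(1.7² + 2.5²) ≈ 3.0.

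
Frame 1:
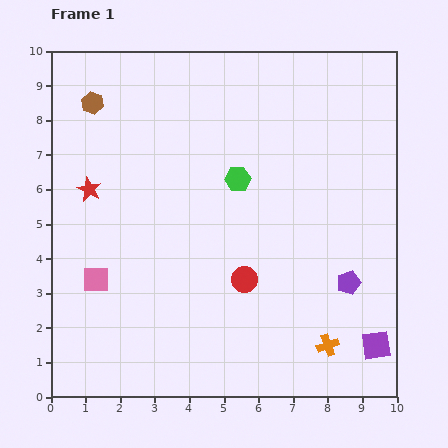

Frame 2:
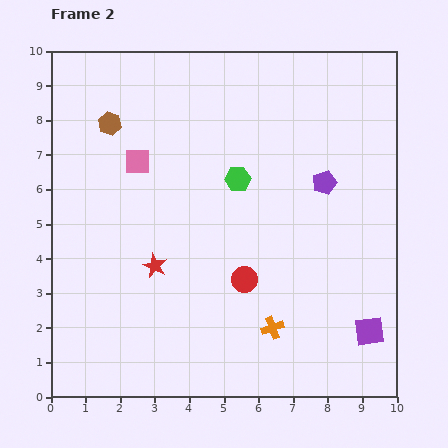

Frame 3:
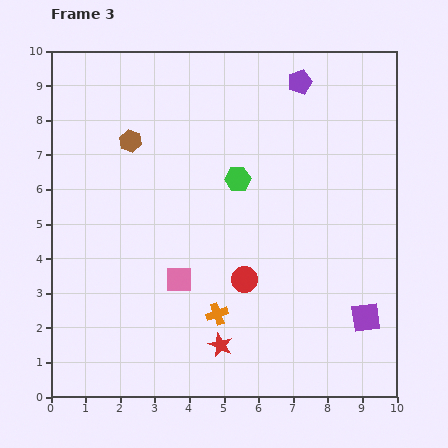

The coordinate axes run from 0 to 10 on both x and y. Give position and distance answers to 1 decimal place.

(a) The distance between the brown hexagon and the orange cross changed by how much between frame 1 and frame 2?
-2.3

Distance in frame 1: 9.8. Distance in frame 2: 7.5.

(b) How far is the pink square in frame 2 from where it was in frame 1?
3.6

The pink square moved from (1.3, 3.4) to (2.5, 6.8), a distance of √(1.2² + 3.4²) ≈ 3.6.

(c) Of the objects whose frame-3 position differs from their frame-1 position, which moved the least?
the purple square

(moved 0.9)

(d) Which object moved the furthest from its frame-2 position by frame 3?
the pink square

(moved 3.6; next 3.0)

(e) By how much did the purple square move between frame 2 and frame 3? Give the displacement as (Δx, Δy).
(-0.1, 0.4)

The purple square was at (9.2, 1.9) in frame 2 and (9.1, 2.3) in frame 3.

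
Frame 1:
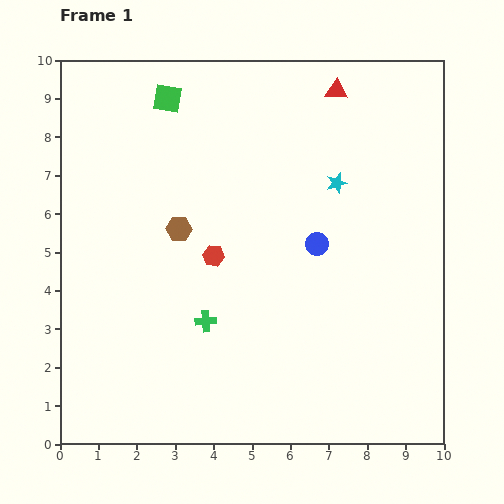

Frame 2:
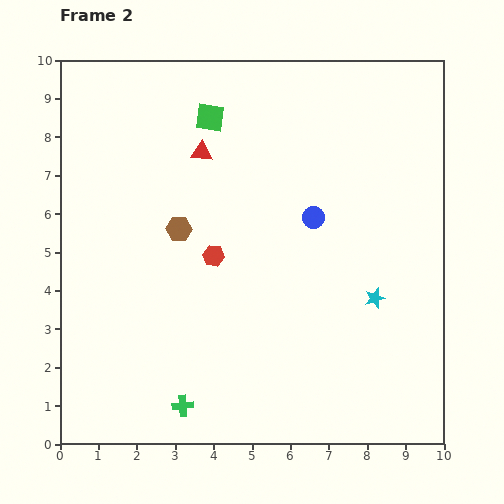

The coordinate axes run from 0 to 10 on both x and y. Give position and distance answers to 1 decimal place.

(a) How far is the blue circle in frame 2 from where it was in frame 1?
0.7

The blue circle moved from (6.7, 5.2) to (6.6, 5.9), a distance of √(0.1² + 0.7²) ≈ 0.7.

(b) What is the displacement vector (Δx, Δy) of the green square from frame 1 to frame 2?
(1.1, -0.5)

The green square was at (2.8, 9.0) in frame 1 and (3.9, 8.5) in frame 2.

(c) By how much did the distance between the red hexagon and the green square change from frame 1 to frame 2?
-0.7

Distance in frame 1: 4.3. Distance in frame 2: 3.6.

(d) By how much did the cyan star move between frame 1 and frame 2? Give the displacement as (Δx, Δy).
(1.0, -3.0)

The cyan star was at (7.2, 6.8) in frame 1 and (8.2, 3.8) in frame 2.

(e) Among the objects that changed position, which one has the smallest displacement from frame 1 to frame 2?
the blue circle

(moved 0.7)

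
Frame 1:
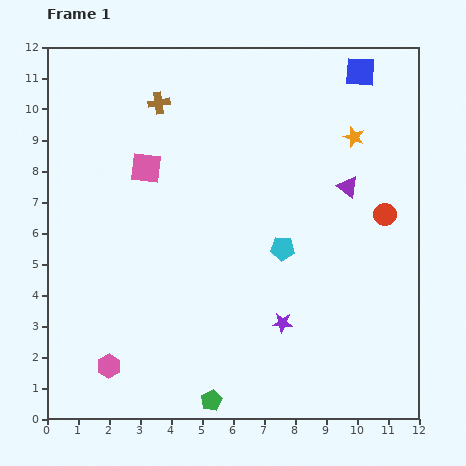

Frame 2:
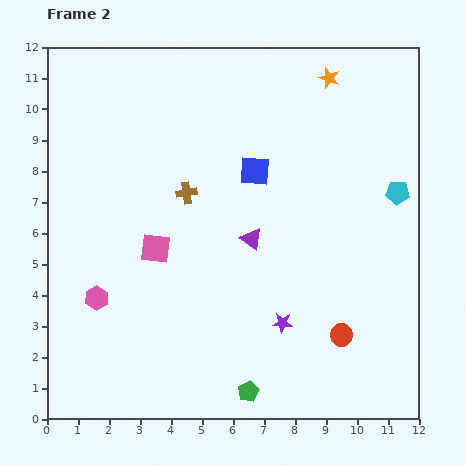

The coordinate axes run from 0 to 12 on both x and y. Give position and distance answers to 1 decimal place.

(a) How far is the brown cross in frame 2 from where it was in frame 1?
3.0

The brown cross moved from (3.6, 10.2) to (4.5, 7.3), a distance of √(0.9² + 2.9²) ≈ 3.0.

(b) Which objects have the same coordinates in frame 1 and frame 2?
the purple star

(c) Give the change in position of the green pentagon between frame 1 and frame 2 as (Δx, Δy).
(1.2, 0.3)

The green pentagon was at (5.3, 0.6) in frame 1 and (6.5, 0.9) in frame 2.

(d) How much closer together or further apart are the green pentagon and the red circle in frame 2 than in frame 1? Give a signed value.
-4.7

Distance in frame 1: 8.2. Distance in frame 2: 3.5.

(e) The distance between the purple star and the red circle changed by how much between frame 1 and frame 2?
-2.9

Distance in frame 1: 4.8. Distance in frame 2: 1.9.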